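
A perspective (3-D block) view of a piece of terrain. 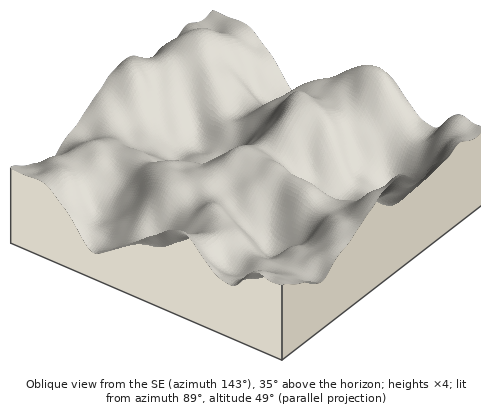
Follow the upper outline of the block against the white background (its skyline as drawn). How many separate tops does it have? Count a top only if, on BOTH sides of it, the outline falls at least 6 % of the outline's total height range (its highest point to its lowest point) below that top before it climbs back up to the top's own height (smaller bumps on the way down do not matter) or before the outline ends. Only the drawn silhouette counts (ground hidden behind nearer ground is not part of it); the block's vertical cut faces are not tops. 3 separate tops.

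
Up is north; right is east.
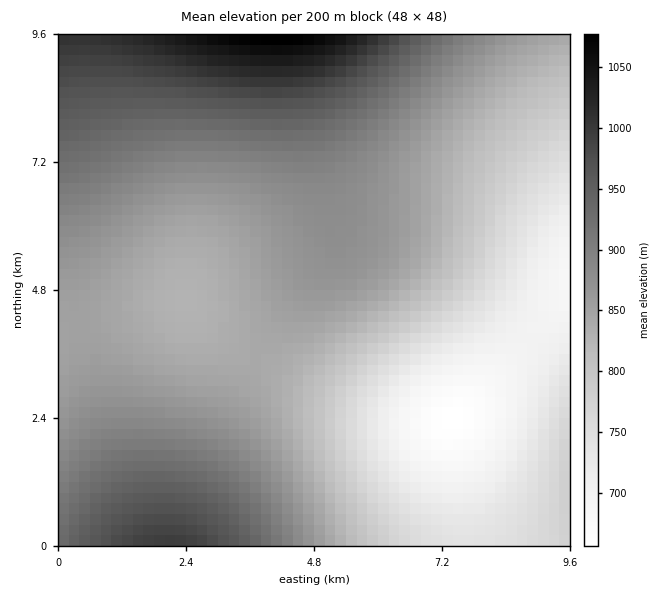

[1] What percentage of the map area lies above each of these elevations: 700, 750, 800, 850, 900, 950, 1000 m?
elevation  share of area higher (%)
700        93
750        82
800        72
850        51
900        25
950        12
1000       4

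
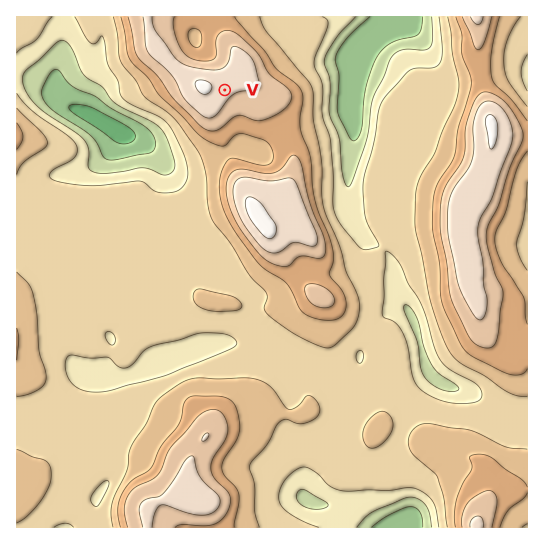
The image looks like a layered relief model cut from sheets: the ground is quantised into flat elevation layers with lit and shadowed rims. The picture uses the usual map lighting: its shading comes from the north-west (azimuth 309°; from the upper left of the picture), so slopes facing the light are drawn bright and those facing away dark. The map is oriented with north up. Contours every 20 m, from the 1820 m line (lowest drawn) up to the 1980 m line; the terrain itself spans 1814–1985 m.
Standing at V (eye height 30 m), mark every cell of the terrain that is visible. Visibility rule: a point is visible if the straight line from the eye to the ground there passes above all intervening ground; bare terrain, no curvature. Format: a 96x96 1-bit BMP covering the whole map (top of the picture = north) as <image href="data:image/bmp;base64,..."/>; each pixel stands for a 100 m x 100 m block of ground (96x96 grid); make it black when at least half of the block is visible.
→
<image width="96" height="96" href="data:image/bmp;base64,Qk2+BAAAAAAAAD4AAAAoAAAAYAAAAGAAAAABAAEAAAAAAIAEAAATCwAAEwsAAAIAAAAAAAAA////AAAAAAD4DwDAAD/AAAAAHgB4DwDAAB/AAAAAHwB4HwDAAB+AAAAAHwA8D4PAAB+AAAAAH4A+AP/gAB8AAAAAH4B/AH/4//8AAAAAD8D/wD////4AAAAAD+D/4D////4AAAAAD/7/+B//8D4AAAAAD////g//4B4AAAAAD////w//4A8AAAAAD////4//wA8AAAAAD////8//wA8AAAAAD///////wAYAAAAAP///////wAYAAAAAP///////4AYAAAAAP///////4AYAAAAAP///////+A4AAAAAP/////////wAAAAAP/////////wAAAAAP/////////wAAAAAP/////////wAAAAAP/7///////wAAAAAP/j///////wAAAAAP/B///////gAAAAAH4A///////gAAAAAAAA///////gAAAAAAAA/4A////AAAAAAAAD/wAf///AAAAAAAAD/wAAH//AAAAAAAAD/wAwB/+AAAAAAgAD/wH4AH+AAAAAB8AD/wfwAA8AAAAAD+AD/x/gAAAAAAAAD/AD//8AAAAAAAAAD/AD//4AAAAAAAAAH/gD//wAAAAAAAAAH/gD//gHwAAAAAAAH/gD//gP/AAAAAAAP/gD//Af/wAAAAAAP/gD/+A///4AAAAAf/gD/8D///4AAAAAf/gD/4P///4AAAAA//gD/wf///4AAAAA//AD/wf///4AAAAB/+AD/gf///wAAAAB/+AD/g////wAAAAD/+AD/h////wAAAAD/+AD/z////wAAAAH/+AD/3////wAAAAP/+AD//////gAAAAf/+AD//////gAAAAf/+AD+f////gAAAAf/8AD8f////gAAAA//8AD4/////gAAAA//8AD4/////AAAAB//8AD9/////AOAAB//8AD//////Af4AD//8AD//////A/8AD//8AD//////B/4AH//8AD//////D/4AH//+AD//////v/4AH//+AD////////4AH///AD////////4AP///gD////////4AP///gD////B///4AP///wD///8A///4AP///wD//wAAf//4AP///wD//gAAP//8AP///4D//AAAH//8AP///4D//AAAD//8AH///4D/+AAAB//8AH///4D/+AAAB//8AH///8D/8AAAB//8AD///8D/wAAAB//4AD///8D/gAAAB//4AD///4D+AAAAD//wAB///4D8AAAAH//gAB///4D4AAAAH//gAB///4DwAAAAP//gAB///4DgAAAAP//gAB///4DgAAAAf//AAA///4DAAAAAf//AAA///wDAAAAAf/8AAA///wDAAAAA//wAAA///wDAAAAH//gAAB///gDAAAA/g/AAAB///gDAAAB/h+AAAB///gDgAAB/j+AAAB///gDwAAB//8AAAB///gDwAAB//4AAAB///gD4AAD//wAAQB///gD4AAD//AAA+B///gD8AAD//AAA/////gD4AAD//AAA/////gD4AAH//gAAf////gA="/>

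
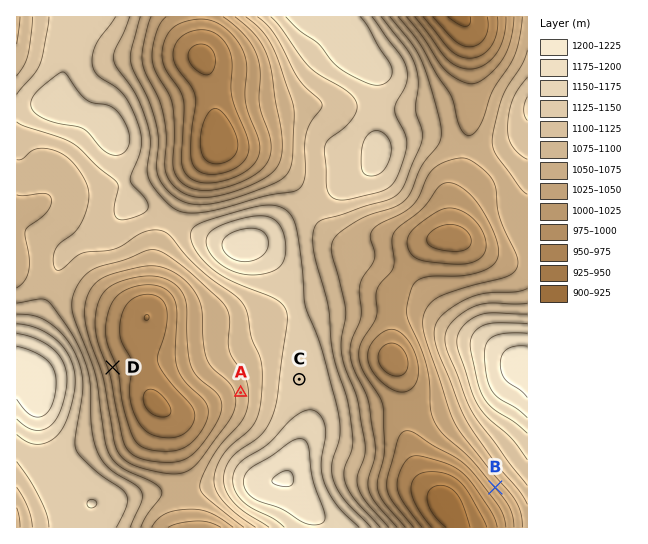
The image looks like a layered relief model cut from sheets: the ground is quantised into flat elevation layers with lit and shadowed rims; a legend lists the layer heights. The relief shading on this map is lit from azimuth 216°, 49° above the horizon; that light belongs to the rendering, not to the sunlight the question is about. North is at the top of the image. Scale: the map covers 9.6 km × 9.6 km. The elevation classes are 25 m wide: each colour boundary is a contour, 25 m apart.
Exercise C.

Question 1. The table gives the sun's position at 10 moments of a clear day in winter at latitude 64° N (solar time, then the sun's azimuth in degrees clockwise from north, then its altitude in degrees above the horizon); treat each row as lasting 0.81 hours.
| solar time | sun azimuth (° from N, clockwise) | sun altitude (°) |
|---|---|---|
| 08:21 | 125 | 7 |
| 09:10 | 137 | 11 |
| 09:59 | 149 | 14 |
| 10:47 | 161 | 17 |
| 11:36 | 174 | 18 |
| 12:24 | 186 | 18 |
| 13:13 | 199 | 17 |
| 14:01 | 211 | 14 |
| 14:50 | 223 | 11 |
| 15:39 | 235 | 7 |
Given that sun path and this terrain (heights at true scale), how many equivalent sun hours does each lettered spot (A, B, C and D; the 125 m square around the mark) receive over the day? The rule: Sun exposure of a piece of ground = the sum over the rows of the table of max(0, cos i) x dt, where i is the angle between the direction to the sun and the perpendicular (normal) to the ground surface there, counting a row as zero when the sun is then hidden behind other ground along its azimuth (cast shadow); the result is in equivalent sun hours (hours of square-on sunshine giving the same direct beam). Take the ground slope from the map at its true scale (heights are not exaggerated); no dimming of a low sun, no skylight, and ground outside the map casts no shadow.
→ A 2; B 2.6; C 1.9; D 1.6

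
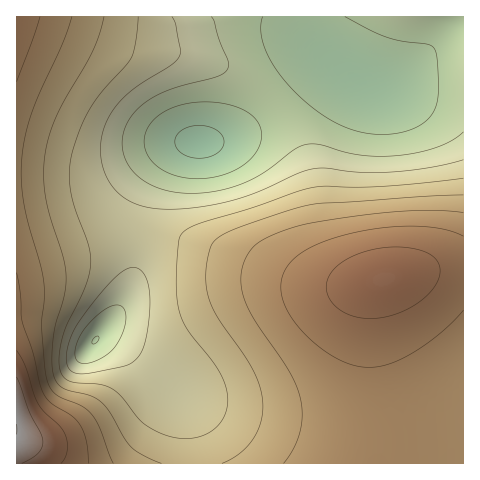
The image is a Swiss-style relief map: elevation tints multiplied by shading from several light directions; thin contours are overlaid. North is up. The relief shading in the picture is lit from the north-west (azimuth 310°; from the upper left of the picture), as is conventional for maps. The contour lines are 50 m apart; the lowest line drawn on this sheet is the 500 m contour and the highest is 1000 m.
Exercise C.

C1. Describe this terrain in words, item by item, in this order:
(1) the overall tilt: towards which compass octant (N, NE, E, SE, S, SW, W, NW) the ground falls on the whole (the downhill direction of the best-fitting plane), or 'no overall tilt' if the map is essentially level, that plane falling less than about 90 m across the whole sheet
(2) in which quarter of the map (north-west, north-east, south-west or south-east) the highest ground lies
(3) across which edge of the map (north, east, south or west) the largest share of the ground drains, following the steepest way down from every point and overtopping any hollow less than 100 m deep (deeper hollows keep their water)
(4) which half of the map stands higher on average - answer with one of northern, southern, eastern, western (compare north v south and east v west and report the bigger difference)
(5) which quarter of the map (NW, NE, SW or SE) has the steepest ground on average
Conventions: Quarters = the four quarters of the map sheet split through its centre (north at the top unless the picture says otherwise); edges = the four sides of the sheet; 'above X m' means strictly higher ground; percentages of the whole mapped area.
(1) Overall the map slopes down towards the north.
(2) The highest ground is in the south-west quarter.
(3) Drainage is mainly to the north: more ground falls towards that edge than towards any other.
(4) Taken as a whole, the southern half is higher than the northern.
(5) The south-west quarter is the steepest part of the map.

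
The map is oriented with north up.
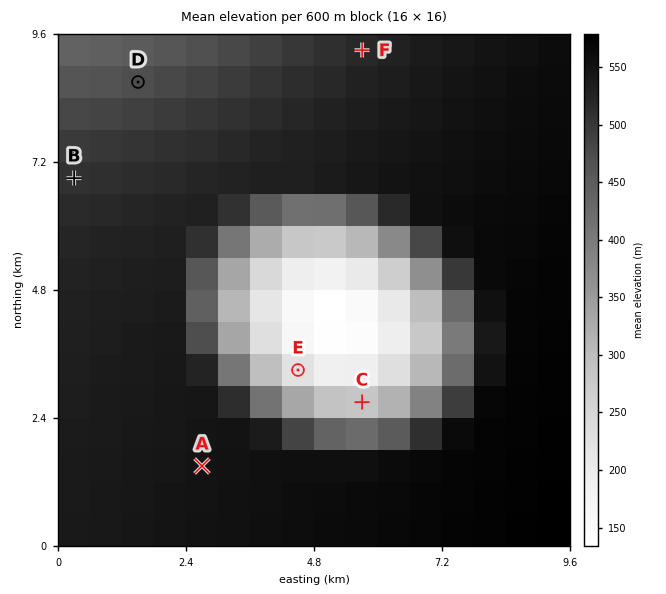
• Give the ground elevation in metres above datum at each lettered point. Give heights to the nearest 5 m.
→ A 550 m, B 510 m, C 280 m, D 470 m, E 220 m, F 520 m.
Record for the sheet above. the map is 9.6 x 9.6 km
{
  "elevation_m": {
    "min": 120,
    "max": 580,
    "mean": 490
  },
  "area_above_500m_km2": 65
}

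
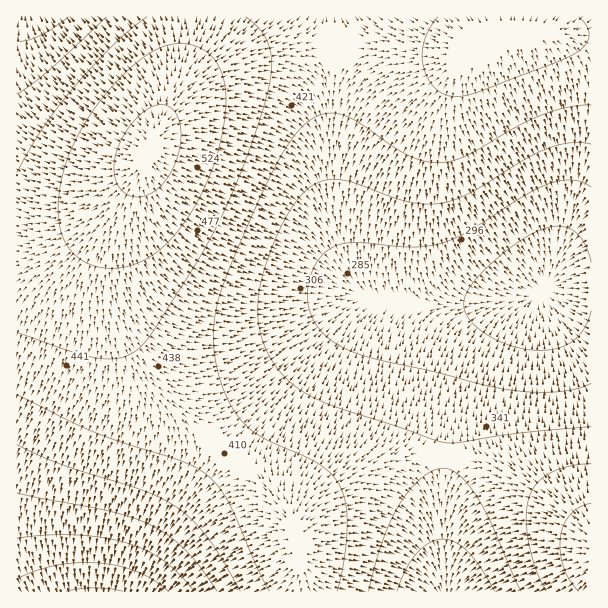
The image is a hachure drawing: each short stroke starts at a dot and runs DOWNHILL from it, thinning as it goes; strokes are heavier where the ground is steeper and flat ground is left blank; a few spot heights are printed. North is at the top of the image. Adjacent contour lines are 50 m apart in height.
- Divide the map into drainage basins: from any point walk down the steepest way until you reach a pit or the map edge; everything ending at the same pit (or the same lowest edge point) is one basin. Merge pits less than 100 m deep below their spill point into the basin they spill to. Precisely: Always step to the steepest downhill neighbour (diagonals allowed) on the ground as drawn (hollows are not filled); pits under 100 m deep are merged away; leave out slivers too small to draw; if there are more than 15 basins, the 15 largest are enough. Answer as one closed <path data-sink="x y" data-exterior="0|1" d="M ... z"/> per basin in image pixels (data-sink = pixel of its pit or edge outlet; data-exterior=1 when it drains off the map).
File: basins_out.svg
<path data-sink="542 291" data-exterior="0" d="M563 32l-51 2-53 18-30 0-49-6-69 0-44 6-39 12-34 20-22 21-14 23-7 21-25 52-12 35-5 27 0 22 6 32 18 40 21 30 31 31 58 48 41 44 12 26 7 56 289-1 0-555z"/><path data-sink="96 591" data-exterior="1" d="M137 175l-15 20-36 35-21 14-17 8-32 6 0 333 286 1 0-19-6-37-12-26-41-44-58-48-31-31-21-30-15-31-8-29-1-34 7-38 22-48z"/><path data-sink="23 17" data-exterior="1" d="M189 16l-173 1 1 241 22-4 33-14 21-16 29-29 10-12 19-34 13-38 12-25 11-33 3-20z"/>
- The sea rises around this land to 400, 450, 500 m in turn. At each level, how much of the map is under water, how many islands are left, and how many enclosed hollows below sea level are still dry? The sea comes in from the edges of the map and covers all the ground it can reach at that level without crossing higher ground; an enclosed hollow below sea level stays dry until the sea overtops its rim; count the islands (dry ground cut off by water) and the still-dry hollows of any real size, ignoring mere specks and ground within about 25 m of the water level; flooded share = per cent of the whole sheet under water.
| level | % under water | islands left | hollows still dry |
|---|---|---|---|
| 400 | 54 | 0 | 0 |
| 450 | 78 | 0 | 0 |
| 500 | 92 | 1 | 0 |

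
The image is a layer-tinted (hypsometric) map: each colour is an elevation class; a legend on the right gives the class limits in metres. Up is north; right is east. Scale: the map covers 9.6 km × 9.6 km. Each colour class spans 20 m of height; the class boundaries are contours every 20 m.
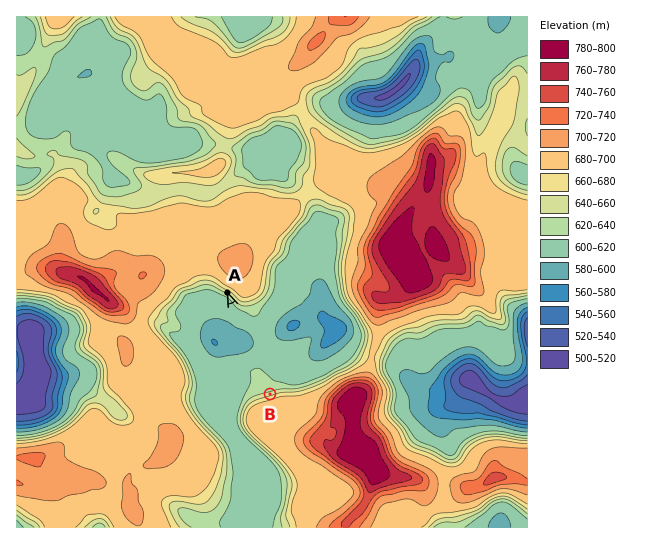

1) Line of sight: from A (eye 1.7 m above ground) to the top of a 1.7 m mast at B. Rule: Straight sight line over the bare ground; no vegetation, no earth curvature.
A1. yes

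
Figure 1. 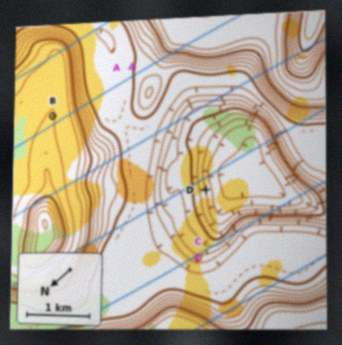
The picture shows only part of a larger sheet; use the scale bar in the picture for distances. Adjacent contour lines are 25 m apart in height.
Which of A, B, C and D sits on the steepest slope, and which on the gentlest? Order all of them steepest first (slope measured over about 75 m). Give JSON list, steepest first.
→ ["D", "C", "A", "B"]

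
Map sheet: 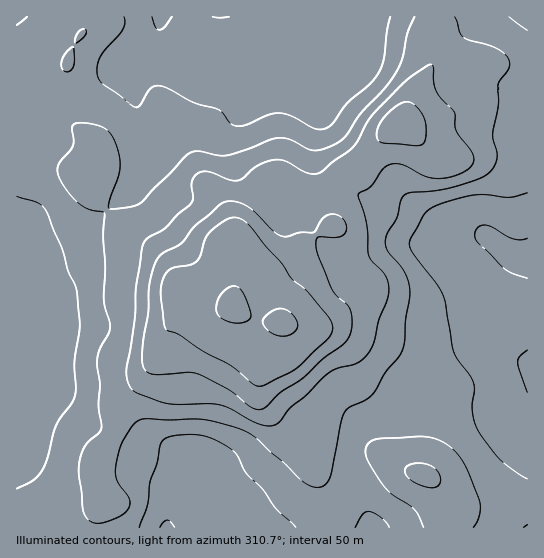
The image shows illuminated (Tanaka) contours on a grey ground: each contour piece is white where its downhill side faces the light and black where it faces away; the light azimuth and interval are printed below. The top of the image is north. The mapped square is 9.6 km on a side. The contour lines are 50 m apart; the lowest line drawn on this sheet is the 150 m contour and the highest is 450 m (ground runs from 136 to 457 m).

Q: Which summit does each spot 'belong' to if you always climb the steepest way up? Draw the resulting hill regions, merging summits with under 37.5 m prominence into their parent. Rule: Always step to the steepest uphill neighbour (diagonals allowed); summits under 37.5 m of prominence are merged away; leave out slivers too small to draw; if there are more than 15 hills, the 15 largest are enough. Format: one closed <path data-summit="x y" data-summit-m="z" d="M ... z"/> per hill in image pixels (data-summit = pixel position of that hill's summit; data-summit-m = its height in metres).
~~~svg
<path data-summit="282 321" data-summit-m="457" d="M370 16l-354 1 1 511 353 0 1-5-22-65 2-20 2-8 8-9 33-10 12-15 16-7 13-2 47 2 25-6 21-9 0-116-7-1-12-5-22-16-26 0-22-9-32-19-34-7-40-20-10-10-6-9-1-24 3-11 0-18-4-12-11-10 17 0 20-12 14-13 13-29z"/><path data-summit="402 123" data-summit-m="379" d="M527 16l-156 0-3 17-13 29-14 13-20 12-17 0 11 10 4 12-3 49 7 13 14 13 36 17 34 7 32 19 22 9 26 0 22 16 12 5 6 0z"/><path data-summit="423 475" data-summit-m="309" d="M527 375l-45 14-16 0-12-2-19 0-13 2-16 7-12 15-33 10-8 9-2 8-2 20 11 29 11 40 156 1z"/>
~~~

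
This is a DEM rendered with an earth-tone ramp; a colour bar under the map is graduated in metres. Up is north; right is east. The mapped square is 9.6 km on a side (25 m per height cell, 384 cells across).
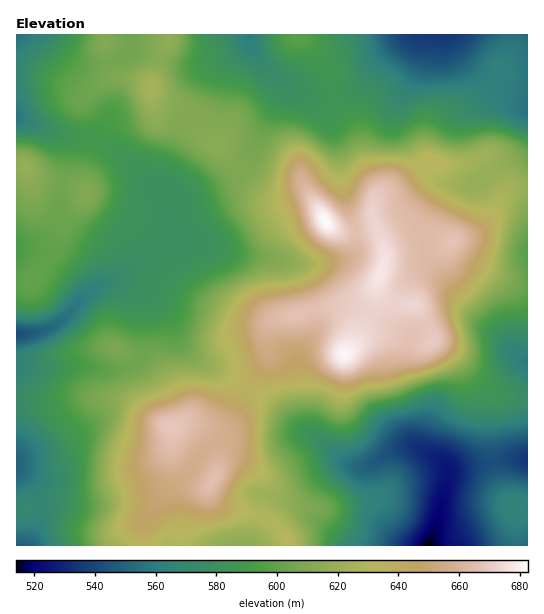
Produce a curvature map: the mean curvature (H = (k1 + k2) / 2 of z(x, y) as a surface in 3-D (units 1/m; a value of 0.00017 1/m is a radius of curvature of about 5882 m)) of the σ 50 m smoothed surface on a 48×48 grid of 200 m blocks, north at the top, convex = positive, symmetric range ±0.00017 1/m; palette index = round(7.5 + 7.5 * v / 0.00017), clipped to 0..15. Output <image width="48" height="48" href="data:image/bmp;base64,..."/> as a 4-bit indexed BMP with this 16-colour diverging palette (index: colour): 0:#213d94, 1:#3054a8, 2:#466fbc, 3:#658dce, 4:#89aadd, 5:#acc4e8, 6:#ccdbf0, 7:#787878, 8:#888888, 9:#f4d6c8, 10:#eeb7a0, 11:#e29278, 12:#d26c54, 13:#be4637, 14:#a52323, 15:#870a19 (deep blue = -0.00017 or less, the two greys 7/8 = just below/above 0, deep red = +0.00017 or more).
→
<image width="48" height="48" href="data:image/bmp;base64,Qk32BAAAAAAAAHYAAAAoAAAAMAAAADAAAAABAAQAAAAAAIAEAAATCwAAEwsAABAAAAAAAAAAlD0hAKhUMAC8b0YAzo1lAN2qiQDoxKwA8NvMAHh4eACIiIgAyNb0AKC37gB4kuIAVGzSADdGvgAjI6UAGQqHAHRpmJzIiqVZhDVWVb/8lmiYdlMWqGaJq6ZpqZzbzLdHlkVVWM6nZoh3eJc0iGaKq8hXh2eKzclUeaqZrMhEe8hWispSaHeau9t2ZURFiqqGatuZqYVpz+hXm7pSWImrzMqIdndleZmYndgyNGiZvch5u6ljSJm8zHZ3VYmYiYh3nftAJqp2eYZ5u6h1Noiru0V3VGmqmId2Wf+Fi7l2dkI2rKiHRHiIdkWJdFiqupmYRb2quoiZhBEiaph2NHd2RFV4hliZmaq5VXmblVipYjZjNWVERXd1RFVnh1aJdoqpZneckzZlI2mWVDNFVnd2Vmd3h1Rodpuph4itpDMhFaqXZDRnZ3iGZ4mZh2VFeu/LqZmttkMhOcxzI0V4iZmYiZmYh4hUe//cyqmbp1REW/1QE1VWiqmqq5mIiauXiYeL7JiIdmZ2WNtCRVMSaqmrupmZq7upl1NIymZ2Z3eIVapYuWMASZeaqnd3iZdmZlZ3hTV3iZmYVrt6/qdCR4eJmWVURVRERFiYUiV3rLmGjP+Yzd7pVoh3Zru6l2aJhmh1RGZXrKdVn/+nib//uql0NMzf/bvduYhjWKhWqnZUfeupiZrv/7dCOAAErLzbmJl0abt3uWdkSKmZiHaf/WMiWQAABpu4ZWh1Z5qZy5qmRoiHdmWN5gFEacySAGu4VVZlZnmZzLzKd4h3d4isgQRliv/7ICm4ZmZWiYiazd3MqYd3iKzaQ2dmis3dgQR3d3dnmqmau6q7u6iJhou3SKhnmru7piE1aId2d4iIh1VWiqmcpliGapiImrqqqGVWaIh2ZVVWdkMhNod7x1d3momZiJiKqYiId3h3ZlQ0VTIQAlVJ2Wd4qnmXVXd5qXeId3d3d2Q0ZUMzM1VIyWd4u5mWM3d4qnZniHd3d2RGmYZovbdZyGd4vcu3M5h4mYZXiId3d2VXmoZr/9Zrp2eIvtzaVKmHeZdWeId3dmeImXRM/4Sbhniby5m7damGacp1aId3dmiaqWNf/TO8doq7l0SLhqqGWd2WZ4d3ZXmZqWWv9wPNiKuWQzR6qKmXac2mZ3d2VGmHd2n/kwPPy7cyI0R6urunebyWZnZlRXmGVGz9YhXO/7MTVVVou/63ial1ZmVFaKqGVF3+hDe635SM25dmif+neIdVVVVXm7qHVGz/hEineXn/7N3JmvtVZmZVZneJq6mHZXvbQTimI1rqZZ//7XQjNFZ4eLuZmZmIZoqmIUinMUqmIkndlxEkZ3d3aduHd4iZhnh1NFiYQlmWQzRlISV5vKdUSMlniYirlVVVV3iIY1mXZlQzM1irvLhDOdloq5irhVVWeHeIdFipmYdmZ1iqmZl1XPuIiHeZdlVneId5llaJqph3iWmqqIq6nP2GVVZ4dUVniZdpqXZWd4h4mXmqmHeZiLp0RVaIY1Z3iahnmYZVVniZmYmIiHdlRGiFRneGNIh3iJl2d2ZmVnm6mYh3iJy3dWraZohzJ8yqmJmXZUV3ZmiqqodmeK/8q6z/l5qCOv/9yZqXZVZ3ZlaJqw=="/>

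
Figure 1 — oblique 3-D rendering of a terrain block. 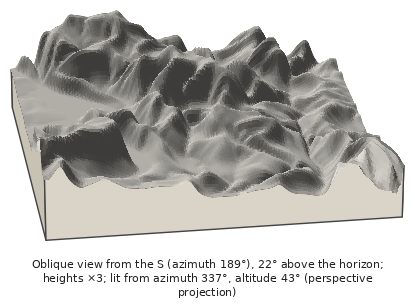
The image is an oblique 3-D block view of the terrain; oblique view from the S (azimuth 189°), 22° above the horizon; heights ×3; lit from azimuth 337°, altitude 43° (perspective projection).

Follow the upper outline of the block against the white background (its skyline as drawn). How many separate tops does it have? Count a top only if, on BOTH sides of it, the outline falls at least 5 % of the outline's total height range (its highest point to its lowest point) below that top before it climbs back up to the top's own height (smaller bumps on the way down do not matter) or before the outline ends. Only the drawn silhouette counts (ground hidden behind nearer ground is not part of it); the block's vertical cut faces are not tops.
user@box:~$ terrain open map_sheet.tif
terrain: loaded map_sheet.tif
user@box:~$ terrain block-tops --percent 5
4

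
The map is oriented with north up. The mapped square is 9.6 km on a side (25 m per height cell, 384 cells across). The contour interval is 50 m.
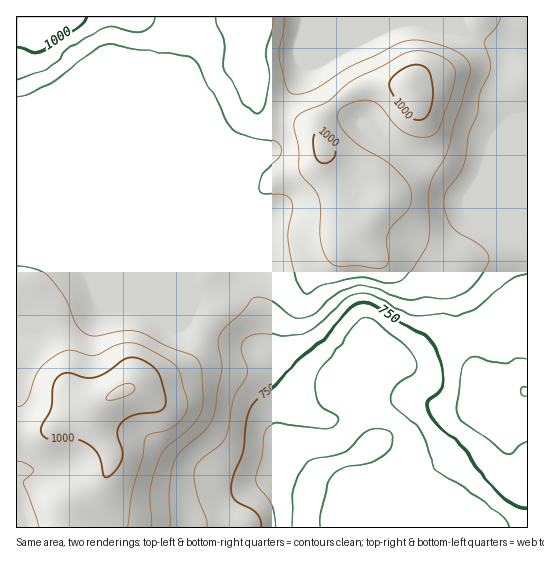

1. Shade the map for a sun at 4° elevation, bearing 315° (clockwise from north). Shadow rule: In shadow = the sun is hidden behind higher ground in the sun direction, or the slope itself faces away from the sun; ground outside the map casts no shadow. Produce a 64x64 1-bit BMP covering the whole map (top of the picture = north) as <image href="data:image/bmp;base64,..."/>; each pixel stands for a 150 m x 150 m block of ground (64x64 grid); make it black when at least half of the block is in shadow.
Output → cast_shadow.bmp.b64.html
<image width="64" height="64" href="data:image/bmp;base64,Qk0+AgAAAAAAAD4AAAAoAAAAQAAAAEAAAAABAAEAAAAAAAACAAATCwAAEwsAAAIAAAAAAAAA////AAAAAAAAA////wAAAAAD////AAAAAAf///8AAAEAD////wAAAQAP///+AAAAAA////4AAAAAD////gAAAAAH///+AAAAAAf///8AAAAOA/////AAAA4D////8AAAAA////PwAAAAH///8PAAAAAf///gIAAAAB///+AAAAAAD///4HwAAAAD4////wAAAAA7////gAAAAB/////wAAAAAfj///wAAAAA73///AAAAAA/f//+AAAAAH8///+AAAAAfz///4AAAAB/P////AAAAH8////+AAAAHh////4AAAAAD////gAAAAAP////AAAAAAf/+/8AAAAAA//x/wAAAAAB/+D/AAAAAAD/wH4AAAAAAAHgAAAAAAAAAPgAAAAAAAAB/gAAAAAAAAf/AAAAAAAAB/+AAAAAAAAH/4AAAAAAAAP/zwAAAAAAAf//AAAAAIAAf/8AAAAAAAA//wAAAAAAAB//AAAAAAAAD/8AAAAAAAAH/wAAAAAAAA//AAAAAAAAP/8AAAABAAB//wAAAAMAAH/+B/4AAQAgP/5//8ABAPg//P//wAGA+B/8///AAcAwH/j//8AB4AAP+P//wAH4AAfw///AAfwAA/D///gB/AAB4D//+AH8AAAAP//wAfgAAAAf/+AD+AAAAA//4AHwAAAAD/nAAfAAABAD4EAB8AAAAA=="/>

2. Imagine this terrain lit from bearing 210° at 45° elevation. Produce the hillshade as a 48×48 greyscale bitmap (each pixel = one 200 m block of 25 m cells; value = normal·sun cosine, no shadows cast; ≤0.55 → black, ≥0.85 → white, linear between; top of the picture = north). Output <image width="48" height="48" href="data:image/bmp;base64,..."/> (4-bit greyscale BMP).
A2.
<image width="48" height="48" href="data:image/bmp;base64,Qk32BAAAAAAAAHYAAAAoAAAAMAAAADAAAAABAAQAAAAAAIAEAAATCwAAEwsAABAAAAAAAAAAAAAAABEREQAiIiIAMzMzAERERABVVVUAZmZmAHd3dwCIiIgAmZmZAKqqqgC7u7sAzMzMAN3d3QDu7u4A////AJq6mIiHdlVWdmZlM0V4mYiIiIiIiZq8zJqqmIiHdVVWdmZUM0Z4iIiIiIiImavMzKqYh4iIZVVWZmZUM0Z4iIiIiIiZqrzd3JmHZniIdlVmZmZVRWd4iIh3eImaq7zcuoh3Z3iIdmZmZ3dmZneIiHdmeImaq7zLqYiIiImYdmZmeIh3d3iIiHZmd4maq7y6mJqqqqqXZmd4iZh3Z3iJmYd3d4iaq7upiKu7u7qGVniZmZh2Z4maqpmIiImqu8upiKqqq7qGZ5qqqZdlZ4mqqpmImau8zMupmYiZmqmIibupmHZVaJqqmYiJq8zMzMupmneImpmZq7qYd2ZWiaqYh2eKvMzLu6qpqoiJmYiaq6hmVVVniZmHZVeJq7qYmamZmoiZh2Z4mXZURFZ4mZiHZmeImYd3iZmImYiYdVVWdlRERVZ4iZh3d4iIh3Z4mpdmd4h3VERVVEM0RVZneIiHiIiIh3eaqYZVVXdmVERVQxESRVVWeJmZmYiIiJq7qHZVVXdmVDRUMQACRVVWiZmZmYiImqu7mHZmZnd3VDQyEAAkVmZ4maqqmYiJq8y6mHd3d4iHZERDISRnd3iZqqu7qIiaze3KqYiIiIiHZVVVRWeIiIiZqrzLqIms7/3Lu6mIiIiHZVZ3d4iIiHeImrzLmZrf/+3My6mIiIh2ZWeIiIiIiHd4mqu6mrz//9u7u6mIiHdmVWiIiIiIiIeImaqpq87//rqqqZiZmFZlVniIiIiIiIiImaqZrN7/25mZmIiZmUVVVoiIiIiIiIiImaqavMzcqHiZiHeImVVmZ4iIiIiIiIiIiZqau6qodniIdmZniGZmeIiIiIiIiJiImZmaqpmHZniHZVVWeId4iIiIiIiIiZmZmZmaqYiHd4h1REVneIiIiIiIiIiIiIiZmZmZmYiIiIhkRWd4iIiIiIiIiIiIiIiJmZmZmYiImYdUVniIiIiIiIiIiIiIiHd4mqqqqYiIiHZFZ4iIiIiIiIiIiIiIiId4mqu7uYiIdlVWeIiIiIiIiIiIiIiIiIiIiZq8uoiIZURniIiIiIiIiIiIiIiIiIiIiIm7uYh2U0V4h3iIiIiIiIiIiIiIiIiZmImrqXZUNFeIdneIiIiIiIiIiIiIiImqqZq7l1QzV5qpdmeIiIiIiIiIiIiIiJq7u7u6dDNGisy5ZWeIiIiIiIiIiIiIiKu7uqqnUzV4rN24ZniIiJiIiIiIiIiIibu7qYh1RWiazduWZneIiKmZiIiIiIiIiru6mGZUVoqszLl2ZmZ4mbqqmIiIiIiIq8uqh1VEVomry6hmZWeJmbu6mYiIiIiJq8uphlREVWeJmYdmZWeImbu6mZiIiJmqu7qphURWVURVZmZVVFZ4iKupmZmZqru7qqmYdTRndlQzREQyIjVnd6qpmqqrzMu6qpmYdUV4h3ZEQyEAATVnd6qpqru83LqpmaqZhlZ4iId2VCAAE1d4iJqqqqq8y6mImqqphlZ4iIiHdUM0Z4mIiJqqqqqruoh4mqqphlV4iIiIh2ZniJmIiQ=="/>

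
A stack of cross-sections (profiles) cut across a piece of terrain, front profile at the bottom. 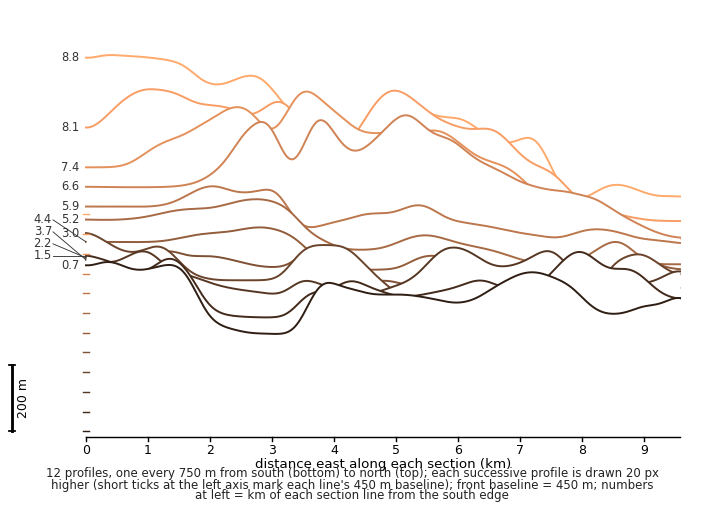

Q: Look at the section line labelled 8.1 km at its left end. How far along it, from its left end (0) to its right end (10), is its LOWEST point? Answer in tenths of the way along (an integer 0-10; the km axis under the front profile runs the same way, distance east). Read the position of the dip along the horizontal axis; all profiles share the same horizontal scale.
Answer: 10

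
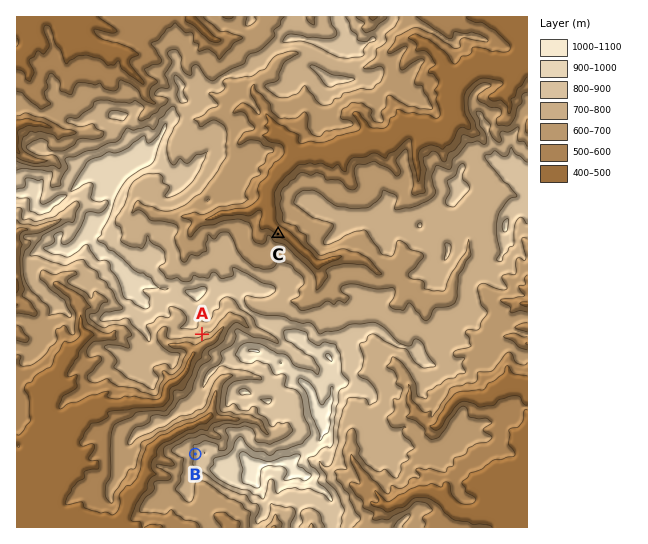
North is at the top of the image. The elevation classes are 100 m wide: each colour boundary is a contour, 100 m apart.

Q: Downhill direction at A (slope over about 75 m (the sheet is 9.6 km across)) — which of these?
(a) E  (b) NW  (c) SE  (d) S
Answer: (c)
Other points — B W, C NE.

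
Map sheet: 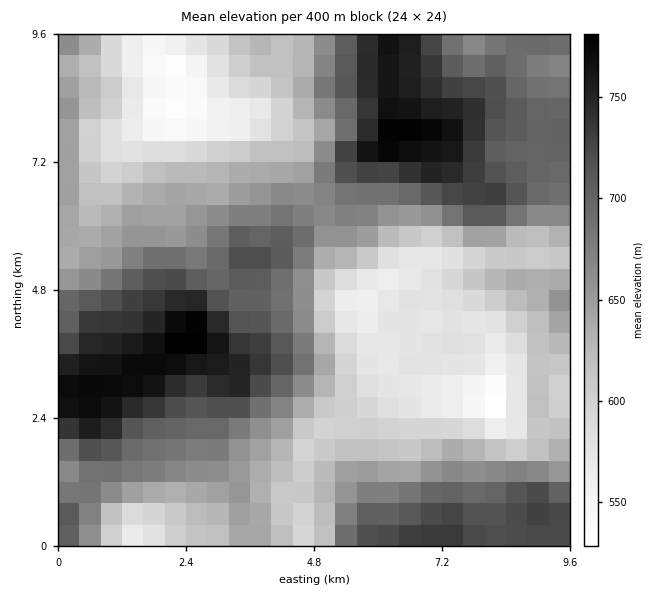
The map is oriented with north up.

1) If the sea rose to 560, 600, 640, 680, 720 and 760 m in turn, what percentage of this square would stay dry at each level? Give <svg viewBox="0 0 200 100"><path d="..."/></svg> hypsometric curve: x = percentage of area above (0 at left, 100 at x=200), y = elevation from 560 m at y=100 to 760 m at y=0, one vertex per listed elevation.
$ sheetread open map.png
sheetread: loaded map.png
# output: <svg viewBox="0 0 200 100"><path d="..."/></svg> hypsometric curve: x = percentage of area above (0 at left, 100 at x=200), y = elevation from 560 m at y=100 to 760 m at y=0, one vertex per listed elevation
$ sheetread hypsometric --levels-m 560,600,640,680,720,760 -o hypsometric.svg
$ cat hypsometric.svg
<svg viewBox="0 0 200 100"><path d="M191 100l-33-20-43-20-36-20-40-20-27-20"/></svg>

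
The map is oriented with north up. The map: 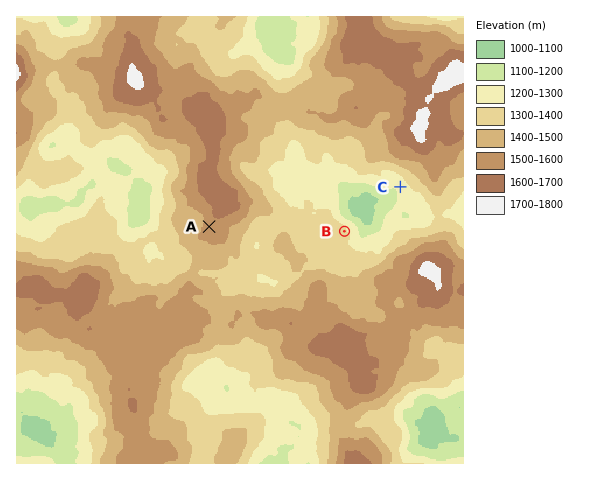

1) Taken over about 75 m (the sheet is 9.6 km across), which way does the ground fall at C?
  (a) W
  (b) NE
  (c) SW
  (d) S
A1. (c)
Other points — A W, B NE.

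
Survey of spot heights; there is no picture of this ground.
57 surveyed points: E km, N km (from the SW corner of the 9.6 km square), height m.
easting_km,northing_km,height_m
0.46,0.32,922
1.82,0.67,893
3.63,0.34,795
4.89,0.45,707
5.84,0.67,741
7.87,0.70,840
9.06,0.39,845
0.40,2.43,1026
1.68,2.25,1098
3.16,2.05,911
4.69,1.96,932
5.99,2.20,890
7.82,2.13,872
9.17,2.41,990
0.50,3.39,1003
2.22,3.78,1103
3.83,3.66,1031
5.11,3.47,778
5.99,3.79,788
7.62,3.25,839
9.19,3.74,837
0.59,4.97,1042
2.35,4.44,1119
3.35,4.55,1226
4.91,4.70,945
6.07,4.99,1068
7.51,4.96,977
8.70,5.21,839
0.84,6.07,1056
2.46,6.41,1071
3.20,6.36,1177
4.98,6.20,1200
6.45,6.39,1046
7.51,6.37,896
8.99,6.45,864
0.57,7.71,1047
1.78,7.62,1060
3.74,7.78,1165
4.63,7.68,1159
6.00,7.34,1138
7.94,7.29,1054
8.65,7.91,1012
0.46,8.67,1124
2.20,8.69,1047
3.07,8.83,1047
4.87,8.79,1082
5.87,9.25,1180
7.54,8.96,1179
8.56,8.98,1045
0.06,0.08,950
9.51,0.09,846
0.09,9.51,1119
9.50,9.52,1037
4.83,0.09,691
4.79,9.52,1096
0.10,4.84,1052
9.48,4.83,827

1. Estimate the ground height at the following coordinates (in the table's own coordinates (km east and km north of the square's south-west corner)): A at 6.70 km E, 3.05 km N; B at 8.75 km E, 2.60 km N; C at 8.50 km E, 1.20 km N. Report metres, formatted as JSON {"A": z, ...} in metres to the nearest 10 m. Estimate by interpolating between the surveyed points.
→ {"A": 830, "B": 940, "C": 880}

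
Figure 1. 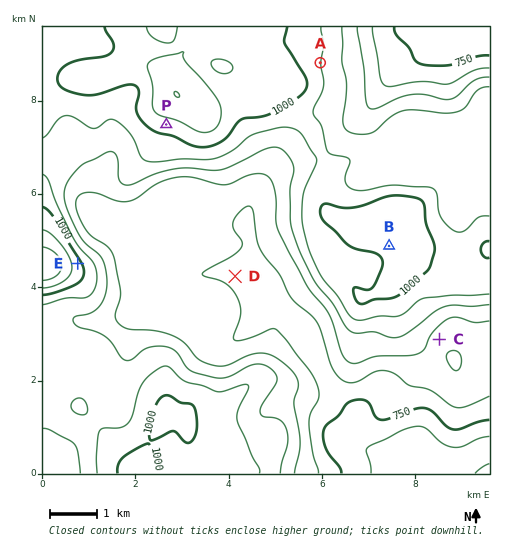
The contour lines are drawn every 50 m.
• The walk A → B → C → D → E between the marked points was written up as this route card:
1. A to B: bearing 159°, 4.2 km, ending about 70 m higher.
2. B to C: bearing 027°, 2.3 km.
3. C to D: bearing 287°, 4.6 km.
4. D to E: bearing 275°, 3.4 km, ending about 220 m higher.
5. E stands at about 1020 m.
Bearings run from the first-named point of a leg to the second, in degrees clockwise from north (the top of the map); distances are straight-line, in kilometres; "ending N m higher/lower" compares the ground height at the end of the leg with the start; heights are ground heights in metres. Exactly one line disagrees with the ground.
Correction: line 2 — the bearing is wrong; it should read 152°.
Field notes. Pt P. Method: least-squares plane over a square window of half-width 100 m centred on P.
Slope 9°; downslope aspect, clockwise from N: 190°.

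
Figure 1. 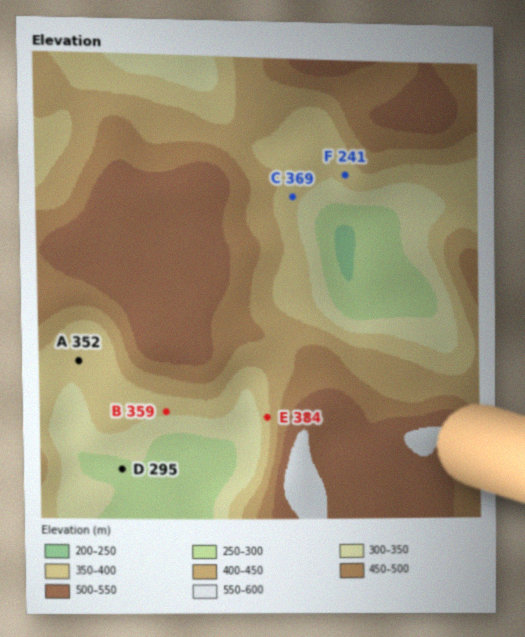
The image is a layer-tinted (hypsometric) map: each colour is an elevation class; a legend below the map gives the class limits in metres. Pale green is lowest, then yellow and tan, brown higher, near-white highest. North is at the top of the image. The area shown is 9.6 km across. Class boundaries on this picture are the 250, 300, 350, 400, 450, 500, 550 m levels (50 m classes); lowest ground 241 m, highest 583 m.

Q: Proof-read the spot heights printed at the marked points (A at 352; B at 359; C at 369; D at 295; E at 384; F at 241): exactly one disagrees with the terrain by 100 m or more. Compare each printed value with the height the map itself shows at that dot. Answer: F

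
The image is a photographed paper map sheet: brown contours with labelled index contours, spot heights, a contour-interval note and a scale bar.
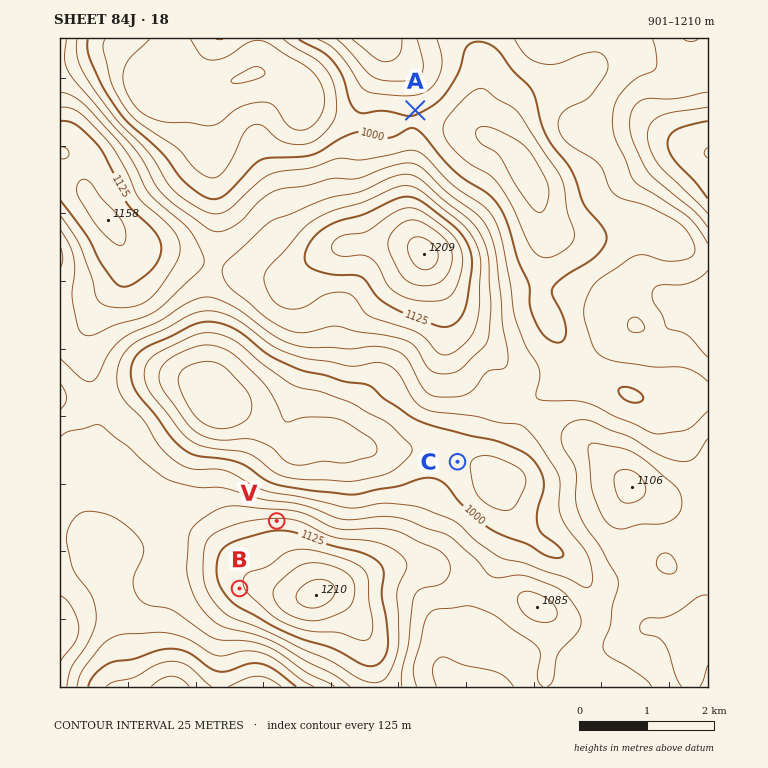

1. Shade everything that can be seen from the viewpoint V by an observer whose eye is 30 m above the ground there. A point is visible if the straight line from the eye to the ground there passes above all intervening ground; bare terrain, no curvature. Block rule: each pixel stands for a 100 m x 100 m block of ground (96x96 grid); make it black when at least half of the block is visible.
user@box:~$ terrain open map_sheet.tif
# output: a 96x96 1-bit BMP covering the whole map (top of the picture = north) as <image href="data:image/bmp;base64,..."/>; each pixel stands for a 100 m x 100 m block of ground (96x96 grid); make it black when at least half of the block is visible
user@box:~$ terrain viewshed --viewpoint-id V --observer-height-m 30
<image width="96" height="96" href="data:image/bmp;base64,Qk2+BAAAAAAAAD4AAAAoAAAAYAAAAGAAAAABAAEAAAAAAIAEAAATCwAAEwsAAAIAAAAAAAAA////AAAAAAAAAAAAAAAAAAAAAAAAAAAAAAAAAAAAAAAAAAAAAAAAAAAAAAwAAAAAAAAAAAAAABwAAAAAAAAAAAAAADwAAAAAAAAAAAAAAPwAAAAAAAAAAAAAA/4AAAAAAAAAAAAAD/6AAAAAAAAAAAAAD/+AAAAAAAAAAAAAH/+AAAAAAAAAAAAAH//AAAAAAAAAAAAAP//AAAAAAAAAAAMAf//gAAAAAAAAAAYA///gAAAAcAAAAA4B///gAAAH/AAAAA4D///wAAAP/wAAAAAD/h/wAAAf/8AAAAAH/A/4AAAf//AAAAAP+A/4AAA///wAAAAf+A78AAB///+BAAA/+A78AAD////AgAD/+Az8DwH////ggAP/8Bz8D8P////ggAf/8IT8H//////xwA//8YD+P///////wB//8AD/P///////wB//8AD/////////wD//+AD/////////gD//+AD/////////gD//+AD/////////wD//+AD/////////8H//8AB/////////////8AB///3/////////4AA///h/////////wAA///g/////////AAA///g////////+AAA///x////////8AAAP///////////8AAAH///////////4AAAH///////////wAAAH///////////wAAAP///////////gAAAf//////////4wAAA///////////gYAAB/////////+fAeH///////////+eAP////////////+eAH/////////////8AH/////////////4AH/////////////gAH//9/////////+AAH//8/////////8AAH//8f////////8AAH//8f////////4AAH//8P////////4AAH//8P////////4AAH//8H////////wAAD//8B////////wAAD//8B////////wAAB/88B////////gAAA/wMB//+Af///gAAAfgED//8AP///AAAAPAAB//4AH//8AAAAGAAB//gAB//4AAAACAEB//AAAH/wAAAAAAED4eAAAAAAAAAAAAMH4AAAAAAAAAAAAA8PwAAAAAAAAAAAAP8YAAAAAAAAAAAAAP8wAAAAAAAAAAAAAP9gAAAAAAAAAAAAAf+AAAAAAAAAAAAAAf8AAAAAAAAAAAAAAf8AAAAAAAAAAAAAA/8AAAAAAAAAAAAAA/8AAAAAAAAAAAAAA/8AAAAAAAAAAAAAA/8AAAAAAAAAAAAAA/8AAAAAAAAAAAAAA/8AAAAAAAAAAAAAA/4AAAAAAAAAAAAAAfgAAAAAAAAAAAAAAcAAAAAAAAAAAAAAAIAAAAAAAAAAAAAAAAAAAAAAAAAAAAAAAAAAAAAAAAAAAAAAAAAAAAAAAAAAAAAAAAAAAAAAAAAAAAAAAAAAAAAAAAAAAAAAAAAAAAAAAAAAAAAAAAAAAAAAAAAAAAAAAAAAAAAAAAAAAAAAAAAAAAAAAAAAAAAAAAAAAAAAAAAAAAAAAAAAAAAAAAAAAAAAAAA="/>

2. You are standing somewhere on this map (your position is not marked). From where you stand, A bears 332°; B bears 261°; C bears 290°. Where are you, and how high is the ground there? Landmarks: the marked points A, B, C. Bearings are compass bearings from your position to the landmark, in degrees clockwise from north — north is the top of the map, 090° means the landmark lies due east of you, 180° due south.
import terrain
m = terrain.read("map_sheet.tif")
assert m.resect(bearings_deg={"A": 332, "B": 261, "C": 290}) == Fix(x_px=636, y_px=526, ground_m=1075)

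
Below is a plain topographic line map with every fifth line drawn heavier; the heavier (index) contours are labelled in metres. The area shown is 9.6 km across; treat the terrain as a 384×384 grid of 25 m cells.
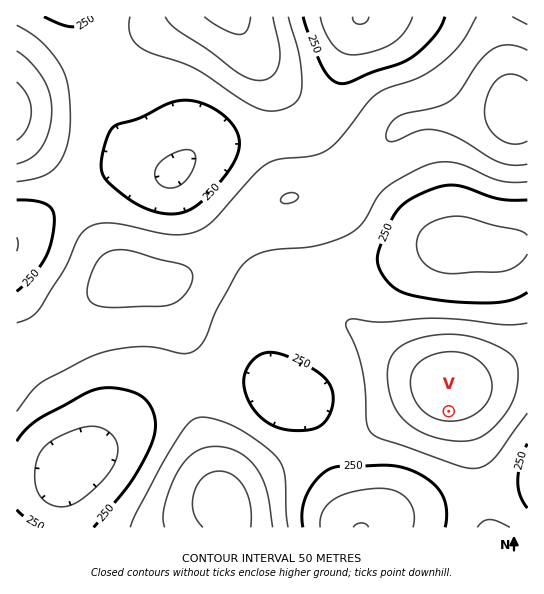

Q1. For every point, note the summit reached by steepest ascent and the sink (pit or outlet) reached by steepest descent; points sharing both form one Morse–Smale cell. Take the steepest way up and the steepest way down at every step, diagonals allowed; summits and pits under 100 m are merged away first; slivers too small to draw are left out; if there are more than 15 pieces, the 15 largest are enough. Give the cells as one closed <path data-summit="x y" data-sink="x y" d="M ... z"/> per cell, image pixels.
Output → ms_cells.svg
<path data-summit="449 387" data-sink="361 527" d="M471 244l-34 3-44 13-47 7-47 17-20 4-4 9-8 36 0 20 5 18 12 27 18 9 14 16 29 80 8 18 6 7 169-1 0-281-9-1-12 4-13 0z"/><path data-summit="514 111" data-sink="361 17" d="M527 16l-166 0-12 25-14 57-11 19-14 12-13 6-62 5-28 5-14 8-22 20-25-4-31 2-17 8-41 26-41 30 0 120 23-7 18-9 32-36 30-24 7-2 32 6 16-3 29-17 39-35 36-25 12-6 29 0 16-5 66-65 8-4 21-4 52-2 32-6 13 1z"/><path data-summit="514 111" data-sink="361 527" d="M514 111l-32 6-52 2-21 4-8 4-66 65-16 5-29 0-12 6-36 25-39 35-29 17-13 3 7 11 17 48 4 43 37-5 24 0 12 4 20 13 2 0-12-26-5-18 1-30 5-22 6-13 20-4 47-17 47-7 44-13 34-3 23 5 13 0 12-4 8 0 1-132z"/><path data-summit="230 17" data-sink="361 17" d="M359 16l-282 0-1 2 29 91 10 17 14 19 12 10 24 16 9 1 19-19 14-8 28-5 62-5 17-8 10-10 11-19 14-57z"/><path data-summit="514 111" data-sink="75 465" d="M126 277l-4 0-11 7-22 19-32 36-18 9-23 9 1 120 29 0 12-1 9-4 44-35 39-38 15-8 24-6-4-43-21-56-10-5z"/><path data-summit="17 113" data-sink="361 17" d="M75 16l-59 1 1 218 40-30 54-33 10-3 25 0 17 4 9 0-7-2-24-16-12-10-14-19-10-17z"/><path data-summit="223 503" data-sink="361 527" d="M250 380l-24 0-37 6 23 88 15 37 1 16 130 1-21-45-18-54-8-14-13-11-16-7-17-12z"/><path data-summit="223 503" data-sink="75 465" d="M189 385l-24 6-15 8-39 38-30 23-13 13-4 9 0 21 3 25 161-1-1-16-15-37z"/><path data-summit="449 387" data-sink="75 465" d="M67 472l-9 4-42 2 1 50 50-1-3-45z"/>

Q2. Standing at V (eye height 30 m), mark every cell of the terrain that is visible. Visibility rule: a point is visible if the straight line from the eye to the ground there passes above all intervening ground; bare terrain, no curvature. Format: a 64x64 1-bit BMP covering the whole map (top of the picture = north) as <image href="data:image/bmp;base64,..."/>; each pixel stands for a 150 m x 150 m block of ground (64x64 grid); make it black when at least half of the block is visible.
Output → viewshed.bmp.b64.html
<image width="64" height="64" href="data:image/bmp;base64,Qk0+AgAAAAAAAD4AAAAoAAAAQAAAAEAAAAABAAEAAAAAAAACAAATCwAAEwsAAAIAAAAAAAAA////AAAAAAAAAAAf/////wAAAD//////AAAAP/////8AAAB//////wAAAH//////AAAAf/////8AAAD//////wAAAP//////AAAA//////+AAAH/////+MAAAf/////w4AAB//////D4AAP/////8PwAA//////w/wAH/////+D/wAf///w/4P/wD///gB/A//8P//4ADwD//////gAAAP/////8AAAA//////wAAAD//////AAAAP/////8AAAA//////wAAAAP/////AAAAAP////4AAAAAf////AAAAAAf///4AAAAAA////AAAAAAB///4AAAAAAD///gAAAAAAH//+AAAAAAAf//4AAAAAAA8f/gAAAAAABAf/AAAAAAAAAf+AAAAAAAAA/4AAAAAAAAB/wAAAAAAAAB/AAAAAAAAAD+AAAAAAAAAH4AAAAAAAAAHgAAAAAAAAAGAAAAPgAAAAAAAAA/wAAAAAAAAD/gAAAAAAAAP/AAAAAAAAA/8AAAAAAAAD/4AAAAAAAA//gAAAAAAAP//AAAAAAAA//8AAAAAAAH//wAAAAAAAc//wABwAAAAD//gAfgAAAAP//AH+AAAAA//+B/8AAAAD/////wAAAAP/////AAAAA/////8AAAAB+B///wAAAADwD//+AAAAAAAD//4AAAAAAAD//gAAAAA=="/>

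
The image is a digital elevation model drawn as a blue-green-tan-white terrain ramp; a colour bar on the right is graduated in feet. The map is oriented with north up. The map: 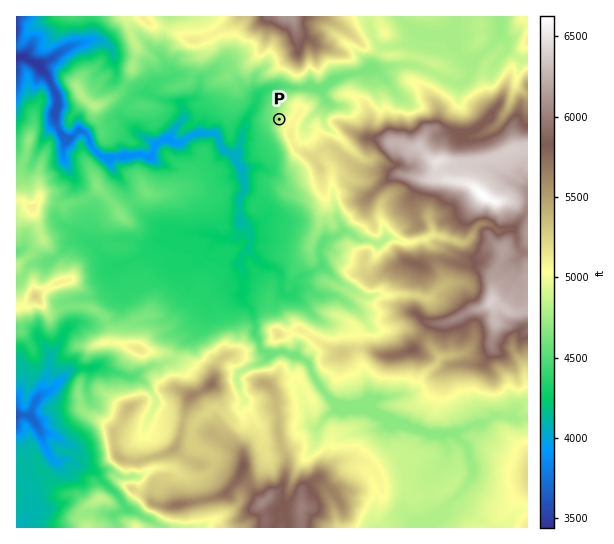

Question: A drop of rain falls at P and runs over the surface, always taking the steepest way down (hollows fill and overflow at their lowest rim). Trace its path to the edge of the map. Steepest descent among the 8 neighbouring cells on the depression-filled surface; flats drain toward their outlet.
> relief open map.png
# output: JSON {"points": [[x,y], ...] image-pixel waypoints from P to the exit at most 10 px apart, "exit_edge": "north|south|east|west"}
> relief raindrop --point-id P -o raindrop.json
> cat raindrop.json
{"points": [[279, 119], [269, 119], [258, 119], [247, 119], [243, 130], [241, 141], [239, 151], [230, 154], [219, 143], [215, 133], [205, 134], [194, 134], [183, 141], [173, 142], [162, 141], [154, 149], [147, 155], [137, 154], [126, 155], [115, 157], [105, 157], [94, 150], [89, 139], [81, 131], [70, 138], [59, 130], [55, 119], [57, 109], [57, 98], [53, 87], [47, 77], [38, 67], [27, 59], [17, 57]], "exit_edge": "west"}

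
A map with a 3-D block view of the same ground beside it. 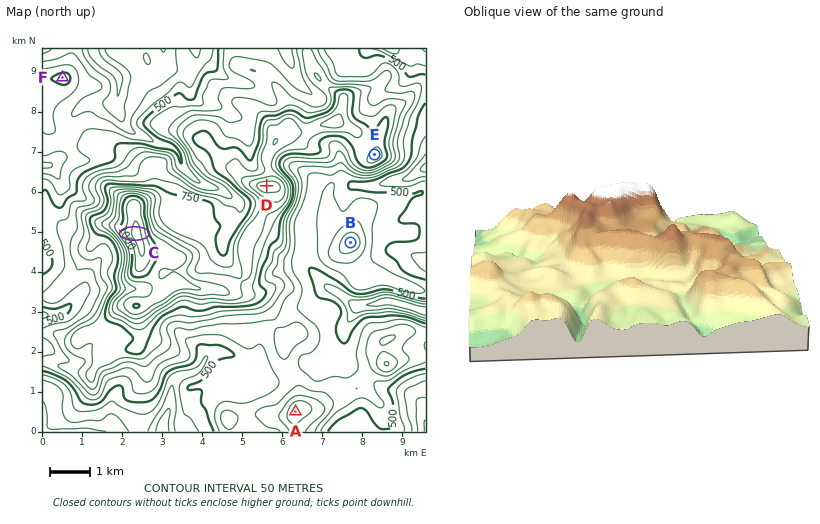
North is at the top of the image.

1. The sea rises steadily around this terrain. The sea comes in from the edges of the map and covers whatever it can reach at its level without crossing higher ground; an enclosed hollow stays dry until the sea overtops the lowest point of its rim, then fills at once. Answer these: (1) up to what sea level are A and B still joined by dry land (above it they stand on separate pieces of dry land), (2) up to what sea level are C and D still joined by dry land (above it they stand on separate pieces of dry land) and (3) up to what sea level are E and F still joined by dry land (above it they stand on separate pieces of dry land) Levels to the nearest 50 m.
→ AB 550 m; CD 850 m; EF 450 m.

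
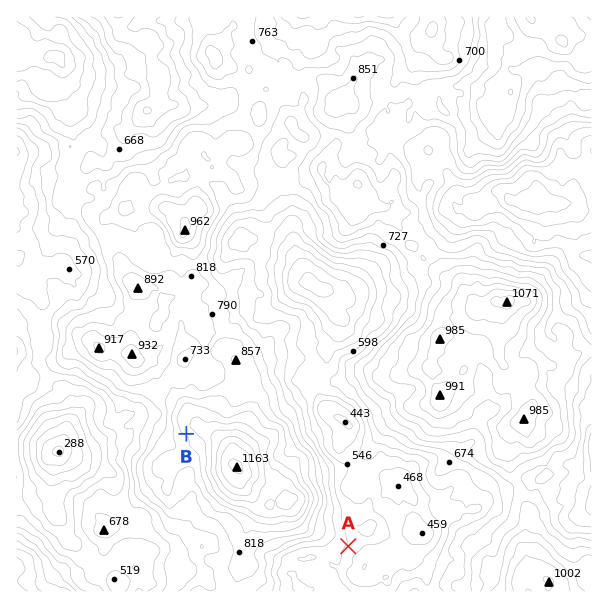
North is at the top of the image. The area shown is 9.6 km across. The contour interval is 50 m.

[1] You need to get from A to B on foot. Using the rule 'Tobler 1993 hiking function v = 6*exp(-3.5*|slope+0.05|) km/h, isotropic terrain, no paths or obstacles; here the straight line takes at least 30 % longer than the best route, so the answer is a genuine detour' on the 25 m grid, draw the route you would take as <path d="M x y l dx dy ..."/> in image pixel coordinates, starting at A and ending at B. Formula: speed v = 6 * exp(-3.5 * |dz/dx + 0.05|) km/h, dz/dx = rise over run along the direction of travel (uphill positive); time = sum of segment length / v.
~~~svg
<path d="M348 546l-7 0-6-3-14 0-6-3-39 0-3-1-4 0-21-11-17-16-12-6-1-2-2-3-9-9-7-15 0-21-2-3-4-4-3-6 0-2-3-6-2-1"/>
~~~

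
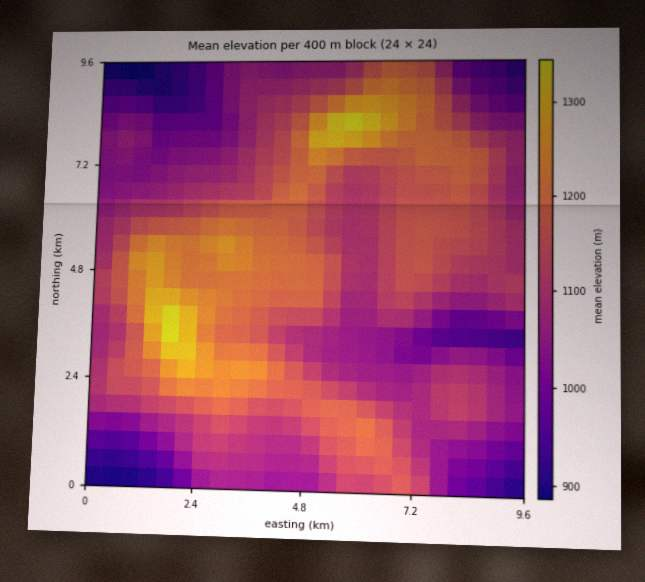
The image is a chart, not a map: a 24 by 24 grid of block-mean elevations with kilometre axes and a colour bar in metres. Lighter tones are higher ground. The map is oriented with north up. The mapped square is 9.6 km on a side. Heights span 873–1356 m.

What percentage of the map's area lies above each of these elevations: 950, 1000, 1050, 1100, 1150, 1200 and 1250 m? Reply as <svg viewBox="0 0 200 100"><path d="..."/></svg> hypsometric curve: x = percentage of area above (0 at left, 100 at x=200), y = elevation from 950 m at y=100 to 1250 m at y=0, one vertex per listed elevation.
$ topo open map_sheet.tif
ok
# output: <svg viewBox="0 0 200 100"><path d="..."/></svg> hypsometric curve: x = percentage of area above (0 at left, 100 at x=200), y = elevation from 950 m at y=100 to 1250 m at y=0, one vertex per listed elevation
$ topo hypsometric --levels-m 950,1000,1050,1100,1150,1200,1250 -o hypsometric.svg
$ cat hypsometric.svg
<svg viewBox="0 0 200 100"><path d="M190 100l-11-17-21-16-43-17-40-17-37-16-25-17"/></svg>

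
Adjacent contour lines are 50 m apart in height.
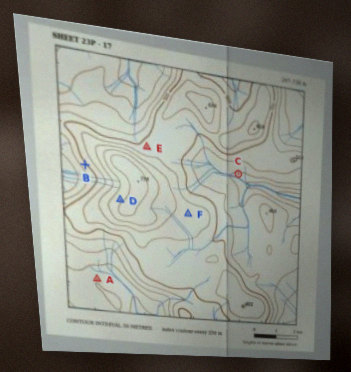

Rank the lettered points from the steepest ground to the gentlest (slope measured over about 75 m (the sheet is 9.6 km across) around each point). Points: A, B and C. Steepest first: B C A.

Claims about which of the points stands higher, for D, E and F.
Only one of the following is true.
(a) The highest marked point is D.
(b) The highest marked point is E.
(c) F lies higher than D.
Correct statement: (a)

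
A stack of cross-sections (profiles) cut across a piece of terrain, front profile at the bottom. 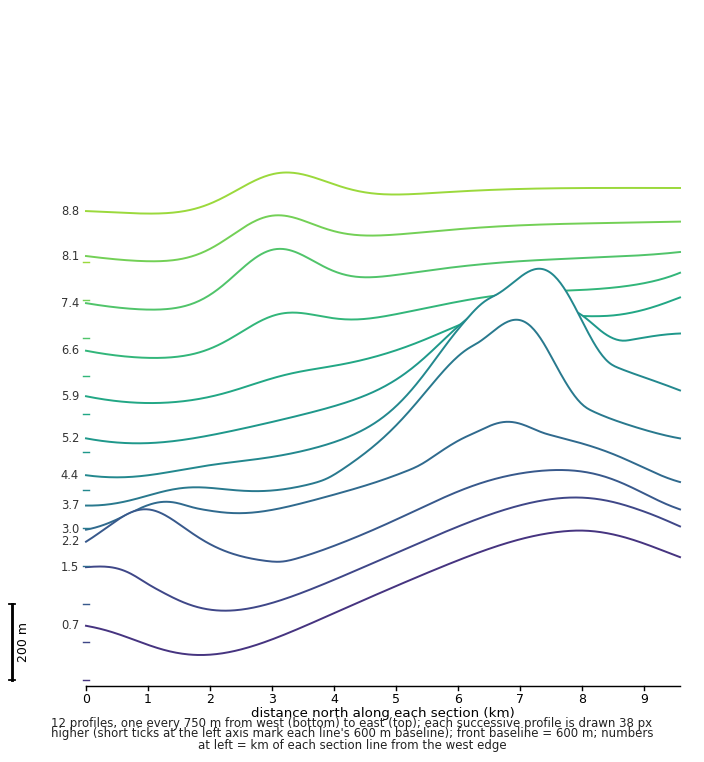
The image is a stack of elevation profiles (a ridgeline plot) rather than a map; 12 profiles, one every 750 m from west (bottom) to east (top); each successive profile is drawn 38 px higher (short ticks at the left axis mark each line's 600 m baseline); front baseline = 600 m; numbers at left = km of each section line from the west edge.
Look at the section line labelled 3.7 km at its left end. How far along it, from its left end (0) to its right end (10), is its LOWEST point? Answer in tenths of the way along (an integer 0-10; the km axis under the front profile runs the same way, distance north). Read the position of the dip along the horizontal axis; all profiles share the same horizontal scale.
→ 0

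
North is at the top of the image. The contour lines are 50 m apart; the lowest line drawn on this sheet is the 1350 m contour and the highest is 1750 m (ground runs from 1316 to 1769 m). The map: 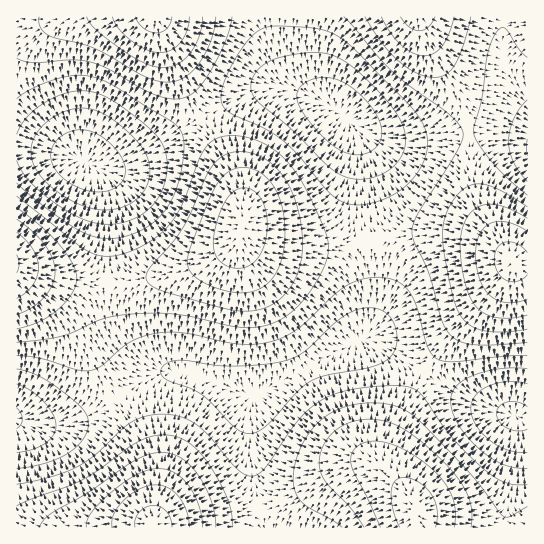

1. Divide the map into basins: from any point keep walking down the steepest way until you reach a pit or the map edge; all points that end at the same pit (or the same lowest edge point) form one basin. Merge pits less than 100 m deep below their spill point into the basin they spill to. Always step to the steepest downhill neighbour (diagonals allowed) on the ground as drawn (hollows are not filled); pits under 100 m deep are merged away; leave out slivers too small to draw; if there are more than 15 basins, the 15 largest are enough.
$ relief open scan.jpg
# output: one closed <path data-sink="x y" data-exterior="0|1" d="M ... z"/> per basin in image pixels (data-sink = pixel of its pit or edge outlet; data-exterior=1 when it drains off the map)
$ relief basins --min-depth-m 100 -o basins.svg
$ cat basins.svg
<path data-sink="17 418" data-exterior="1" d="M242 229l-6 12-9 8-21 12-40 14-31 6-28 3-25-1-39-7-27-7 1 259 137 0 1-3 7-1 88-12 33-9 56-32 22-7 10 1 12 6 16 12-11-17-1-12 4-16 12-27 33-54 13-18 50-53 9-13 4-12-10-10-16-10-31-8-41 0-65 11-44 3-38-4-18-7z"/><path data-sink="343 117" data-exterior="0" d="M419 16l-263 1 24 62 15 30 41 70 7 22-2 28 4 4 22 10 38 4 44-3 65-11 41 0 31 8 23 16-21-34-11-24-6-32-2-30-4-24-10-24-26-43z"/><path data-sink="85 162" data-exterior="0" d="M155 16l-139 1 0 250 2 2 64 14 25 1 28-3 31-6 40-14 21-12 12-12 4-15 0-21-4-15-12-25-27-43-20-39z"/><path data-sink="515 417" data-exterior="0" d="M513 261l-5 12-15 20-33 34-24 30-37 62-11 27-1 13 5 15 10 14-19-17-12-6-10-1-16 4-43 25-35 15-33 7-72 9-7 1 0 2 372 1 1-263z"/><path data-sink="527 147" data-exterior="1" d="M527 16l-107 1 9 29 26 43 10 24 7 64 9 33 30 49 3 4 8 1 6-1z"/>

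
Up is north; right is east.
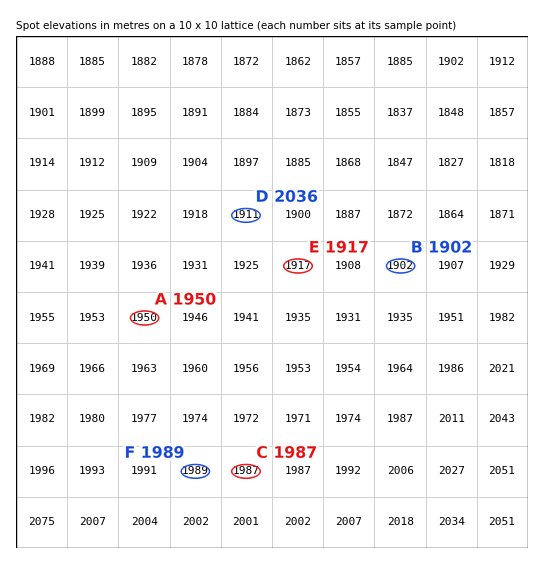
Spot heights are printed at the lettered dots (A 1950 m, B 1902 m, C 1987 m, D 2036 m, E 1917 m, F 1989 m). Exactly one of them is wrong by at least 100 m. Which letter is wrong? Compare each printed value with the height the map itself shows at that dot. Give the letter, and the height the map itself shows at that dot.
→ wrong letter D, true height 1911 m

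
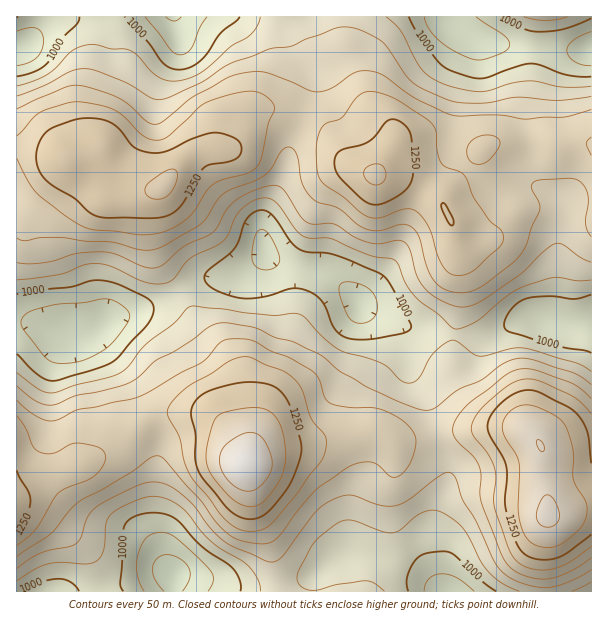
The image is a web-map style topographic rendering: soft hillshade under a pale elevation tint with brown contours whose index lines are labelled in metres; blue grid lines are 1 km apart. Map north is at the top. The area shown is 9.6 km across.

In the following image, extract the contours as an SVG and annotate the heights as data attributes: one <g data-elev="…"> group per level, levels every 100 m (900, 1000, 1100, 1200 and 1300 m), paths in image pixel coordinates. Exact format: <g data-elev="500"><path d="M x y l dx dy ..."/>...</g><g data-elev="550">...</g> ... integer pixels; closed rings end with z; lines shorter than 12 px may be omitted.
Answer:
<g data-elev="900"><path d="M164 591l-9-12-3-10 2-6 3-5 10-3 13 4 6 5 3 5 0 10-7 12"/><path d="M181 17l-7 4-8-4"/></g><g data-elev="1000"><path d="M21 591l18-9 20-3 12 3 8 9"/><path d="M123 591l-3-7 4-57 4-6 6-4 9-3 10-1 12 1 11 5 26 27 28 20 9 12 2 7-1 6"/><path d="M408 591l-1-7 0-8 9-16 9-6 18-3 6 1 6 3 25 25 16 11"/><path d="M591 353l-6-2-18-3-22-5-35-11-5-3-1-5 2-7 5-8 7-6 7-4 24-3 26 3 16-4"/><path d="M354 339l-9-2-8-5-5-8-9-22-6-6-8-4-9-3-7-1-30 9-14 2-10-1-15-4-12-6-7-7 0-6 5-6 24-20 5-9 5-16 5-8 9-6 9 1 8 7 15 22 9 9 9 3 21 1 15 5 36 15 9 9 21 41 1 6-8 4-23 5z"/><path d="M17 294l54-7 21-6 10-1 17 4 27 13 6 6 2 6-2 8-4 7-30 33-8 7-15 5-36 11-9 1-14-8-19-19"/><path d="M591 77l-24-2-27-10-9-1-12 2-36 12-9 0-14-4-13-5-9-7-18-24-11-21"/><path d="M79 17l-1 6-15 14-12 21-5 7-13 7-16 4"/><path d="M240 17l-4 4-16 12-12 20-8 8-11 7-10 2-9-2-7-5-14-20-24-26"/><path d="M499 17l26 12 14 3 24-3 28-11"/></g><g data-elev="1100"><path d="M17 568l13-10 11-5 34-9 5-5 7-20 7-10 20-12 32-14 13-1 14 6 19 16 17 23 15 14 10 6 32 14 6 1 6-2 4-4 32-43 7-6 9-6 11-5 9-1 30 10 16 1 14-7 31-24 8-3 4 3 3 4 7 21 13 21 18 40 7 9 7 6 19 9 21 3 21-6 22-12"/><path d="M591 385l-10-8-9-5-39-12-15-2-14 5-22 17-24 10-24 18-11 2-23-8-33-15-28-16-18-16-25-12-21-6-21-10-30-4-8 1-8 3-31 23-22 11-20 18-14 7-44 9-20 9-7 1-8-1-7-4-18-14"/><path d="M17 263l12 1 13-1 12-2 23-8 25-1 15 3 27 12 8 1 6-1 7-4 19-17 29-14 5-6 9-17 9-9 18-9 19-6 6 1 5 4 16 26 8 7 6 1 15-1 6 1 20 13 17 6 9 1 17-4 6 2 6 7 6 26 7 12 14 11 19 8 14 0 15-7 37-26 21-21 12-8 8 1 18 13 10 4"/><path d="M591 96l-33 4-42-3-34 6-30-2-27-11-12-7-8-9-18-27-7-7-20-10-15-3-11 2-29 10-14 7-21 3-37 13-32 20-37 17-11 0-30-18-27-10-12-2-13 2-26 14-28 11"/></g><g data-elev="1200"><path d="M17 545l13-9 7-8 21-34 7-5 28-12 8-9 5-10-2-6-5-4-19-5-9 1-18 9-8 1-6-2-6-5-8-19-8-12"/><path d="M248 531l15-2 12-9 21-25 13-20 11-13 5-9 1-10-2-9-13-16-8-26-7-11-14-10-16-6-14-7-7-1-15 4-19 13-23 13-16 15-5 11 2 6 10 18 6 25 7 17 33 41 11 8z"/><path d="M591 414l-10-12-11-7-31-14-15-2-15 6-23 19-11 13-4 12 3 8 12 15 8 13 2 12-2 21 0 9 14 41 8 13 7 5 8 3 11 1 9-1 18-6 22-16"/><path d="M453 275l12 0 11-6 25-24 2-6 0-6-14-13-13-19-12-26-5-3-13-5-5-4-4-13-1-19-6-9-29-20-11-6-16-4-12 1-7 6-13 18-16 7-5 5-3 9-2 11 1 21 3 9 6 7 18 11 18 16 7 4 12 0 24-8 6 0 6 3 6 6 6 10 8 26 5 10 5 8z"/><path d="M474 164l9 0 8-6 9-12 0-5-2-3-6-2-7-1-8 2-6 4-4 6 0 6 3 8z"/><path d="M17 158l11 22 8 13 28 22 16 10 13 5 44 5 21-2 15-5 15-10 7-8 12-19 8-8 9-4 24-6 9-6 4-9 7-33 6-14 0-4-6-9-11-6-12 0-18 3-24 9-33 31-6 4-8 1-7-1-6-4-20-19-10-7-23-6-18-1-24 7-9 4-22 23"/><path d="M591 137l-4 4-1 3 5 11"/></g><g data-elev="1300"><path d="M539 546l15 1 15-8 14-15 3-8 1-9-2-7-11-20-1-30-8-25-7-7-11-7-13-5-10-1-9 3-8 6-4 8-1 7 3 8 10 16 4 9-1 47 3 18 7 13z"/><path d="M244 506l11 0 11-6 14-20 5-16 0-21-5-20-8-10-12-5-20 1-21 6-6 8-6 24-1 15 6 14 18 21 7 6z"/><path d="M151 198l10 1 9-5 7-14 0-6-1-4-5-1-6 2-18 13-2 4 0 4z"/><path d="M374 185l7-2 5-6-2-9-4-4-10 1-6 6 0 5 2 4z"/></g>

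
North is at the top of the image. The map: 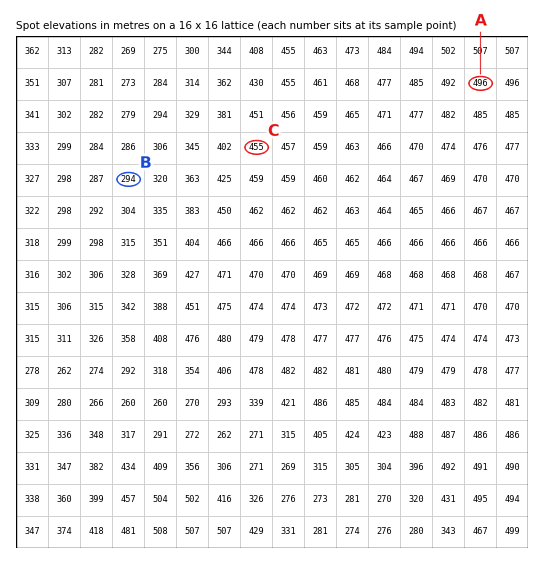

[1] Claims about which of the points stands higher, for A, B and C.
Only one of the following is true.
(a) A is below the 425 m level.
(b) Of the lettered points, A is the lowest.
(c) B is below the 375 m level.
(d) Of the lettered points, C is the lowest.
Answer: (c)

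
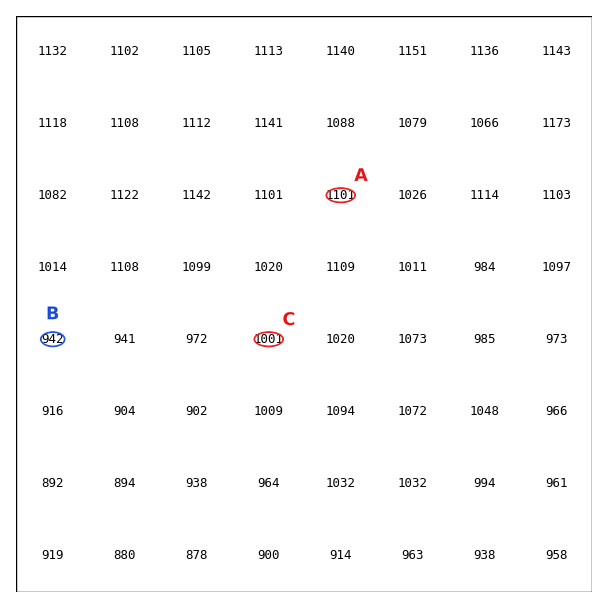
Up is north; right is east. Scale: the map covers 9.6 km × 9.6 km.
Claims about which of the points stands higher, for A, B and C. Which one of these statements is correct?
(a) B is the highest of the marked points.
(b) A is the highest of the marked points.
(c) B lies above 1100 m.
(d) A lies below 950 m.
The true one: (b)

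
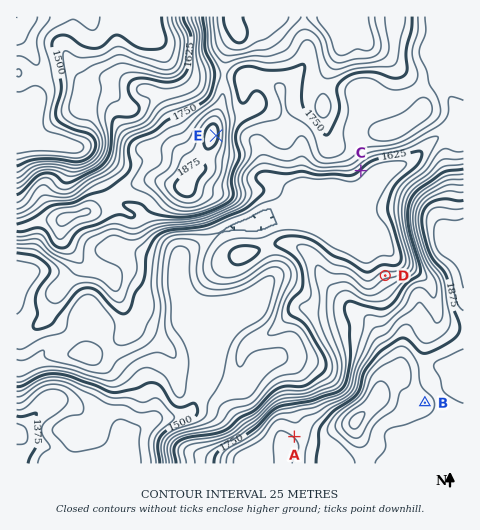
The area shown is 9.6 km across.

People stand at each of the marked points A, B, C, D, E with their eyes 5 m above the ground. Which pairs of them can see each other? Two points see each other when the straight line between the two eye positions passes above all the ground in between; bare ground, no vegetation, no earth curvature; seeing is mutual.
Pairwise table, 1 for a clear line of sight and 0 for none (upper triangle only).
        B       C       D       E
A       0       1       0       1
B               0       0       0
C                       1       0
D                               1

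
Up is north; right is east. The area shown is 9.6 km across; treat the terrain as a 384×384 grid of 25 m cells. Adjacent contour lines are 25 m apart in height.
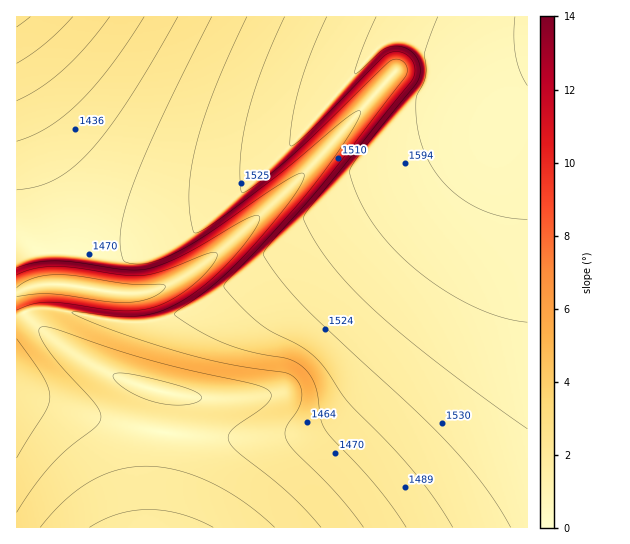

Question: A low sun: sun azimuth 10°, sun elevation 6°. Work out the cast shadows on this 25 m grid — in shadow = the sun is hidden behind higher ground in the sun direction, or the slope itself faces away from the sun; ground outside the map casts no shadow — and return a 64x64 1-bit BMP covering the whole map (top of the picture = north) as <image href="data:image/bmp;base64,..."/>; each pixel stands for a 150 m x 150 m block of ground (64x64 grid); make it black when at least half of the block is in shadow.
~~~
<image width="64" height="64" href="data:image/bmp;base64,Qk0+AgAAAAAAAD4AAAAoAAAAQAAAAEAAAAABAAEAAAAAAAACAAATCwAAEwsAAAIAAAAAAAAA////AAAAAAAAAAAAAAAAAAAAAAAAAAAAAAAAAAAAAAAAAAAAAAAAAAAAAAAAAAAAAAAAAAAAAAAAAAAAAAAAAAAAAAAAAAAAAAAAAAAAAAAAAAAAAAAAAAAAAAAAAAAAAAAAAAAAAAAAAAAAAAAAAAAAAAAAAAAAAAAAAAAAAAAAAAAAAAAAAAAAAAAAAAAAAAAAAAAAAAAAAAAAAAAAAAAAAAAAAAAAAAAAAAAAAAAAAAAAAAAAAAAAAAAAAAAAAAAAAAAAAAAAAAAAAAAAAAAAAAAAAAAAAAAAAAAAAAAAAAAAAAAAAAAfAAAAAAAA7//gAAAAAAD///gAAAAAAP///AAAAAAA///+AAAAAAA/wH8AAAAAAAAAH8AAAAAAAAAH4AAAAAAAAAPwAAAAAAAAAPgAAAAAAAAAfAAAAAAAAAA+AAAAAAAAAB8AAAAAAAAAD4AAAAAAAAAHwAAAAAAAAAHgAAAAAAAAAOAAAAAAAAAAcAAAAAAAAAA4AAAAAAAAABwAAAAAAAAADgAAAAAAAAAGAAAAAAAAAAcAAAAAAAAAA4AAAAAAAAABwAAAAAAAAADgAAAAAAAAAHAAAAAAAAAAOAAAAAAAAAAfgAAAAAAAAA/gAAAAAAAAB+AAAAAAAAAHwAAAAAAAAAGAAAAAAAAAAAAAAAAAAAAAAAAAAAAAAAAAAA=="/>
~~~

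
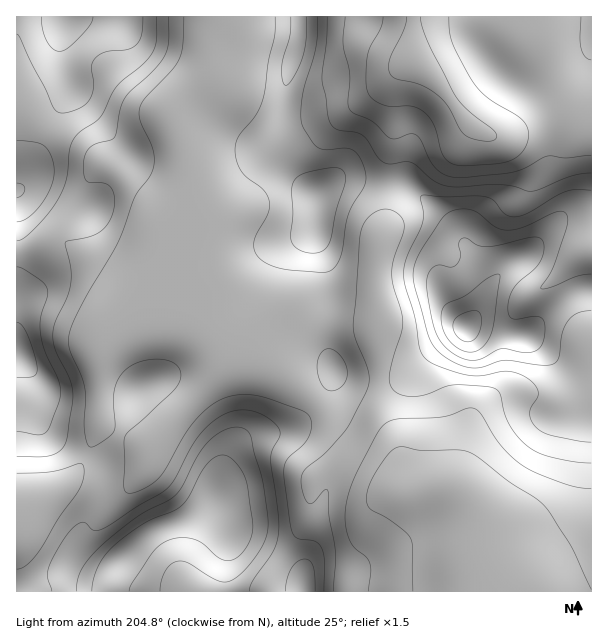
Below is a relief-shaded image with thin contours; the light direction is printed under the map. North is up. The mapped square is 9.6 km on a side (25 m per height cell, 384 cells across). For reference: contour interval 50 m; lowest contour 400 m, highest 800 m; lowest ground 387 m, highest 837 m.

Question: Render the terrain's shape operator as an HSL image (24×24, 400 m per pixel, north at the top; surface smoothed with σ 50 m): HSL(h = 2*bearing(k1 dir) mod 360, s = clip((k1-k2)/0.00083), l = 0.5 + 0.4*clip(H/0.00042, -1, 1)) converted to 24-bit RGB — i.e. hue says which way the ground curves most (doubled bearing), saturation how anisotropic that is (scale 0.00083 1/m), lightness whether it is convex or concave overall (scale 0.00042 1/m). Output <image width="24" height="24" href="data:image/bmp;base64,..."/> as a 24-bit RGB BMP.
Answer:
<image width="24" height="24" href="data:image/bmp;base64,Qk32BgAAAAAAADYAAAAoAAAAGAAAABgAAAABABgAAAAAAMAGAAATCwAAEwsAAAAAAAAAAAAAWS3Us1+mKpK89pma4sgyPnY8WlBkaTRB2bEUpcARBCUvsuuV++C8DRFSo6F6ZGuFcIWKjHaFaGWBe3mAf3l8em92a2t0n6VyK0Nlz4CsIMqyQlXz/8zkwVWpNjVISVF9zMux48e+C5WUAN+e/NHLFiagfHSvlWWjim+PhnxyZ2p9eXZ/g3OChG6CdIODj6B7QW5vOZN/4raLAEIs6WGe/8z0tG75X5HEarx918KvmsfOA2Bp4oQ+pDaPQlB5nWuRlnWemnyTZ2qGc3GBe3CBhXOHjIh6j5hvYH1nKXhfzJ1g0NIuADUbycxS/0338pHImrmPn8J+u8SNFhhhu0o10atLJlNbgntngH5omXN2g2iJf2R4fF9ceW1XkIRXmpZZeHw1OnAkJG405LWEI4NWDTQZVitM56iX1rqru8KfuLKALhlMP2uH7KSIKVxhUHVoh4defX9XdFtYeU5ci1BSinZahZNfk5plo2aZcsRsBrGckM5yt2RyJVNfGVVizsyI5sOoybZ6qx40Zy1IJnxU0pNstVV9Ll9uk2xwh2doa190d1iGl2eIooh6h5N2k45wg4q8x9+/Jo+sL0qB2mNEOnNbFGhjN7Z15bmt3ZGsrmrbr5bhYlvATpSEzoOJPTFkaHBJjI5hX4GNVEeQoGyguKGoj5a6kZO5mYF04NmGNYWcEhNb5X10l7FUHWtKEHtAc8RNy6KUvWOysEOV0ESEnJ9WnlFvvTbCdn+baKR5VYSBNklzgrO3msO6oHOuloalbKROyvTLRC7UBwtvtqDV8dDqZYTIJ5KAOowrlJMthE03fEVUsE5q0sigMmeue0i+vpKwpldmYyITHmIHIncUgXMlh6hAa59tx/fVY9GMaBptLzxzNrBbw6N51Hq6iEuoZnxvf4Ble29pamGBgaqr0uHEQSygVTyVyVWQqwBV+F0yYfOAGjRsHO8SOumZXXiS9/KsWyotPjJQWm14WoZUdohDjnJJi2BngHh9fH58dnuBan6Igq1qy81WUDVnOUZ1nBaa/Cbx3fLZpN/2RGn/19/0MnCYUVho8aFhnktdQHByS3d5coB5fYB4gH94gXx8gnyAgn97dIB3bHt8oItrxLttQ091NydcQRZOpPvH1vXg/cfPAExK41Ry7kHDaklwwpee1Z7Nf1axSHaAXIN8eoB/fn9/f39/gXqBimxth3FabHNMeZNQyMyAOz1/MgppTI7TlP+QO2hC/6eXuBYeAzAItyjDwJ3nlbNap1tuvlOJjGiSUIeHbH2Cfn+Afn6Af2qEnVSAqlhpo1hRd7o3YNpFMEF9AheAqN3j3MiIRGhWgrtU/8Xsko7nAHhQMZM3k8gLM147ukBLuLhSQpGEW3CCfH6AfX2AYmaIYl+uponFvHvT7u7TYceSKzVmFUZbMqVw6ZSUuJiKKd2oWJre/8zr0kTXLFpd2+KSEmxXNDq56trMQ4OZR2Z2dYB+fX1/bXh9UXpre1xtn1R2+e65o2pPNjJTM0VOG10qUtpG0drHfr1tEj0vvjV4/rbYSjPF6dHaa4vHAHN+4b+qyTukSnt6XIeFeXaAhWF8fmhaSG1oZ62w8+fY02ytOE+oKTXHhO3ZXf/hd4vS7prlrEjdFWlS1Jdq1n/nv5mo4rG5H1uDb1owz1Jcd7mwRGGQcGqBe1OOqY2HTLq5RdKTbMKC8rXXZIrTFlLcwO2rJHU1IjoeeYk2ui2N2k2KKIkzprRMlopg431Sdy9FLVlLhNSTj3q2X0CKb2iCUmSYvJumiqlfU59HLJxAoMFmzISQIzJa6L5jgmZALk9DXmEoKigXvqIpsqxSY3w8gWRjyFJUxVd9UMt9L65PakZZb1V7dIaLUqCfVmCh5XmGPcU/bLNVHHE3xHhcUC2ZzNKhvla2aixvciwsYV40T8orlaZfe3Vrc2F3oGdqxKqszaSXZl01LFUqR3hkb494aX5xOlJh2VRS8vd6PY6GjKlIJHo2RWF0ubBllyFegBxmqVRui8q0dsmraoCIhHRrb0t8s7lhcbVcxVeG2GOgVahfIYhoUIp6c3J6QE91eTqz/+rMF3ZpupR9UoiGMFJIfWRCdSlaj0aNpta3ks3DiG6giluRnW9wWzCF3Lx8hqNMS2ZRvYB7x9i9M5PTOlqMbXWET2GFLlyH/+XMR9a8MGiCrERGQGhnRkZvdjuIgcKlj9GYimhvfWR1fF6KqZGHMh6O4dO9t57JSVTFm8mptNCbTUeLOz2DanKDXVx+Lzln//ix5tx6Ihlxuo6aXoa1Ji6KU1WjnMiBmJhdgGZmdXJ7Y2J+qah+"/>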